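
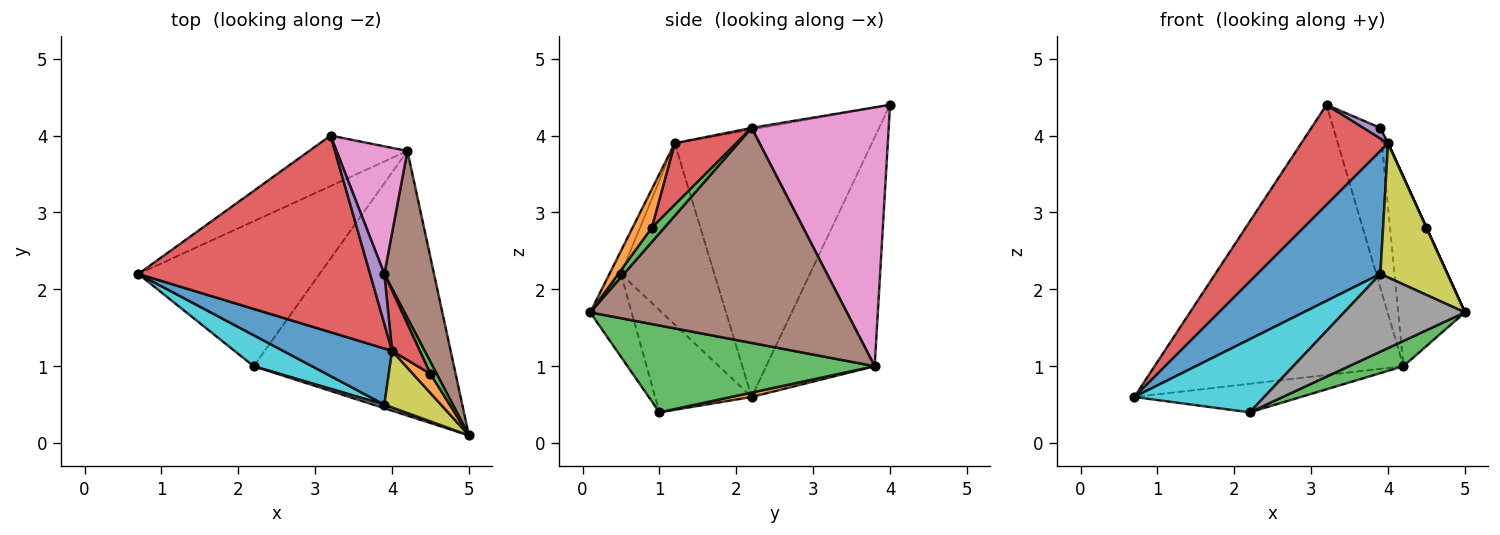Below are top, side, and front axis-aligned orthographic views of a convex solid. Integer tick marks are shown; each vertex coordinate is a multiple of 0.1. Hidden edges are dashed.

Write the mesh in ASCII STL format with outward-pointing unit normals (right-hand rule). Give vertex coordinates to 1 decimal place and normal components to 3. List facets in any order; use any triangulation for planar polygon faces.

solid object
 facet normal -0.394 0.904 -0.169
  outer loop
   vertex 4.2 3.8 1.0
   vertex 0.7 2.2 0.6
   vertex 3.2 4.0 4.4
  endloop
 endfacet
 facet normal 0.024 0.193 -0.981
  outer loop
   vertex 4.2 3.8 1.0
   vertex 2.2 1.0 0.4
   vertex 0.7 2.2 0.6
  endloop
 endfacet
 facet normal 0.396 -0.087 -0.914
  outer loop
   vertex 4.2 3.8 1.0
   vertex 5.0 0.1 1.7
   vertex 2.2 1.0 0.4
  endloop
 endfacet
 facet normal -0.717 -0.316 0.621
  outer loop
   vertex 4.0 1.2 3.9
   vertex 3.2 4.0 4.4
   vertex 0.7 2.2 0.6
  endloop
 endfacet
 facet normal -0.112 -0.206 0.972
  outer loop
   vertex 3.9 2.2 4.1
   vertex 3.2 4.0 4.4
   vertex 4.0 1.2 3.9
  endloop
 endfacet
 facet normal 0.945 0.245 0.218
  outer loop
   vertex 3.9 2.2 4.1
   vertex 5.0 0.1 1.7
   vertex 4.2 3.8 1.0
  endloop
 endfacet
 facet normal 0.916 0.314 0.251
  outer loop
   vertex 3.9 2.2 4.1
   vertex 4.2 3.8 1.0
   vertex 3.2 4.0 4.4
  endloop
 endfacet
 facet normal -0.324 -0.945 0.043
  outer loop
   vertex 3.9 0.5 2.2
   vertex 2.2 1.0 0.4
   vertex 5.0 0.1 1.7
  endloop
 endfacet
 facet normal -0.156 -0.910 0.384
  outer loop
   vertex 3.9 0.5 2.2
   vertex 5.0 0.1 1.7
   vertex 4.0 1.2 3.9
  endloop
 endfacet
 facet normal -0.565 -0.760 0.322
  outer loop
   vertex 3.9 0.5 2.2
   vertex 0.7 2.2 0.6
   vertex 2.2 1.0 0.4
  endloop
 endfacet
 facet normal -0.568 -0.748 0.342
  outer loop
   vertex 3.9 0.5 2.2
   vertex 4.0 1.2 3.9
   vertex 0.7 2.2 0.6
  endloop
 endfacet
 facet normal 0.910 0.000 0.414
  outer loop
   vertex 4.5 0.9 2.8
   vertex 4.0 1.2 3.9
   vertex 5.0 0.1 1.7
  endloop
 endfacet
 facet normal 0.916 0.023 0.399
  outer loop
   vertex 4.5 0.9 2.8
   vertex 5.0 0.1 1.7
   vertex 3.9 2.2 4.1
  endloop
 endfacet
 facet normal 0.911 0.009 0.412
  outer loop
   vertex 4.5 0.9 2.8
   vertex 3.9 2.2 4.1
   vertex 4.0 1.2 3.9
  endloop
 endfacet
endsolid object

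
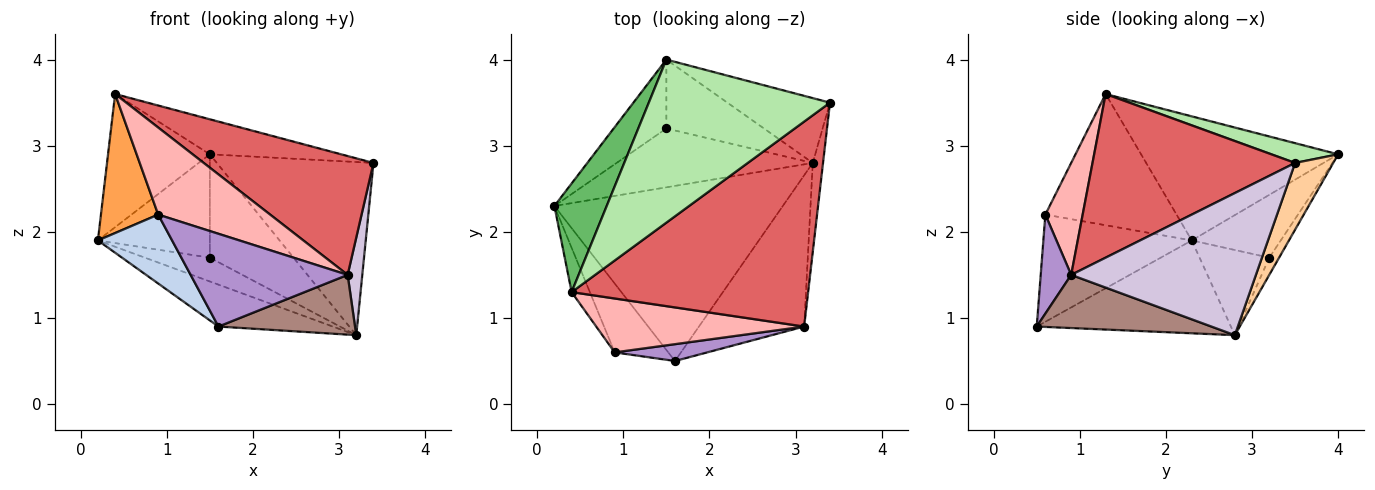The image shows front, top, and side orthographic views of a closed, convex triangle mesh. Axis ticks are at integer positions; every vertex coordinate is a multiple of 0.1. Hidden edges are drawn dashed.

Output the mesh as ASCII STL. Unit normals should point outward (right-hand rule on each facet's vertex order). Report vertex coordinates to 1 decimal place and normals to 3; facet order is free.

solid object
 facet normal -0.368 0.216 -0.904
  outer loop
   vertex 3.2 2.8 0.8
   vertex 1.6 0.5 0.9
   vertex 0.2 2.3 1.9
  endloop
 endfacet
 facet normal -0.816 -0.408 -0.408
  outer loop
   vertex 0.9 0.6 2.2
   vertex 0.2 2.3 1.9
   vertex 1.6 0.5 0.9
  endloop
 endfacet
 facet normal -0.909 -0.397 -0.126
  outer loop
   vertex 0.9 0.6 2.2
   vertex 0.4 1.3 3.6
   vertex 0.2 2.3 1.9
  endloop
 endfacet
 facet normal 0.222 0.913 -0.342
  outer loop
   vertex 1.5 4.0 2.9
   vertex 3.4 3.5 2.8
   vertex 3.2 2.8 0.8
  endloop
 endfacet
 facet normal -0.832 0.430 0.351
  outer loop
   vertex 1.5 4.0 2.9
   vertex 0.2 2.3 1.9
   vertex 0.4 1.3 3.6
  endloop
 endfacet
 facet normal 0.106 0.209 0.972
  outer loop
   vertex 1.5 4.0 2.9
   vertex 0.4 1.3 3.6
   vertex 3.4 3.5 2.8
  endloop
 endfacet
 facet normal 0.514 -0.430 0.742
  outer loop
   vertex 3.1 0.9 1.5
   vertex 3.4 3.5 2.8
   vertex 0.4 1.3 3.6
  endloop
 endfacet
 facet normal 0.273 -0.818 0.506
  outer loop
   vertex 3.1 0.9 1.5
   vertex 0.4 1.3 3.6
   vertex 0.9 0.6 2.2
  endloop
 endfacet
 facet normal 0.188 -0.966 0.175
  outer loop
   vertex 3.1 0.9 1.5
   vertex 0.9 0.6 2.2
   vertex 1.6 0.5 0.9
  endloop
 endfacet
 facet normal 0.994 -0.079 -0.072
  outer loop
   vertex 3.1 0.9 1.5
   vertex 3.2 2.8 0.8
   vertex 3.4 3.5 2.8
  endloop
 endfacet
 facet normal 0.425 -0.332 -0.842
  outer loop
   vertex 3.1 0.9 1.5
   vertex 1.6 0.5 0.9
   vertex 3.2 2.8 0.8
  endloop
 endfacet
 facet normal -0.373 0.348 -0.860
  outer loop
   vertex 1.5 3.2 1.7
   vertex 3.2 2.8 0.8
   vertex 0.2 2.3 1.9
  endloop
 endfacet
 facet normal -0.552 0.694 -0.463
  outer loop
   vertex 1.5 3.2 1.7
   vertex 0.2 2.3 1.9
   vertex 1.5 4.0 2.9
  endloop
 endfacet
 facet normal -0.097 0.828 -0.552
  outer loop
   vertex 1.5 3.2 1.7
   vertex 1.5 4.0 2.9
   vertex 3.2 2.8 0.8
  endloop
 endfacet
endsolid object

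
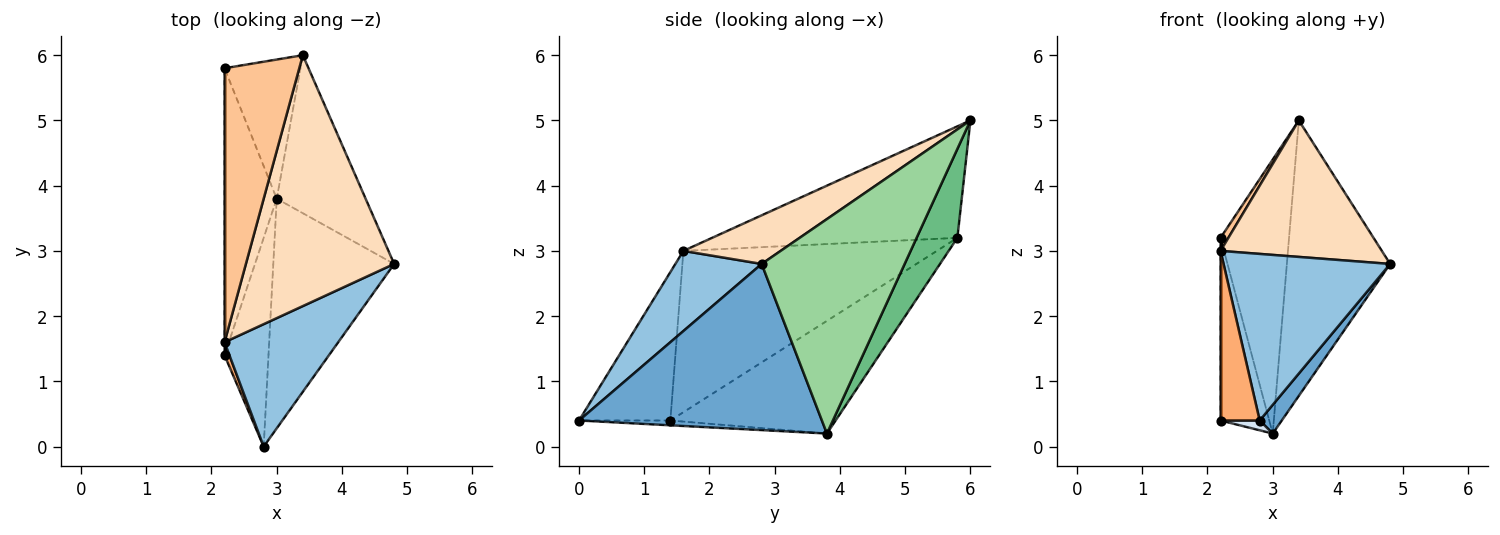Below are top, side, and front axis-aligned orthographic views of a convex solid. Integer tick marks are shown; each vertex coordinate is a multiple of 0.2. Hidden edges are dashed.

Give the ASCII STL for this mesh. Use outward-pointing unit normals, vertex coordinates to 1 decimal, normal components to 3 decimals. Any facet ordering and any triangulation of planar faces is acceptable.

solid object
 facet normal 0.807 -0.073 -0.587
  outer loop
   vertex 3.0 3.8 0.2
   vertex 4.8 2.8 2.8
   vertex 2.8 0.0 0.4
  endloop
 endfacet
 facet normal 0.385 -0.744 0.546
  outer loop
   vertex 2.2 1.6 3.0
   vertex 2.8 0.0 0.4
   vertex 4.8 2.8 2.8
  endloop
 endfacet
 facet normal -0.877 0.258 -0.406
  outer loop
   vertex 2.2 1.4 0.4
   vertex 2.2 5.8 3.2
   vertex 3.0 3.8 0.2
  endloop
 endfacet
 facet normal -0.109 -0.047 -0.993
  outer loop
   vertex 2.2 1.4 0.4
   vertex 3.0 3.8 0.2
   vertex 2.8 0.0 0.4
  endloop
 endfacet
 facet normal -1.000 0.000 0.000
  outer loop
   vertex 2.2 1.4 0.4
   vertex 2.2 1.6 3.0
   vertex 2.2 5.8 3.2
  endloop
 endfacet
 facet normal -0.919 -0.394 0.030
  outer loop
   vertex 2.2 1.4 0.4
   vertex 2.8 0.0 0.4
   vertex 2.2 1.6 3.0
  endloop
 endfacet
 facet normal -0.830 -0.027 0.557
  outer loop
   vertex 3.4 6.0 5.0
   vertex 2.2 5.8 3.2
   vertex 2.2 1.6 3.0
  endloop
 endfacet
 facet normal 0.277 -0.459 0.844
  outer loop
   vertex 3.4 6.0 5.0
   vertex 2.2 1.6 3.0
   vertex 4.8 2.8 2.8
  endloop
 endfacet
 facet normal 0.469 0.788 -0.400
  outer loop
   vertex 3.4 6.0 5.0
   vertex 3.0 3.8 0.2
   vertex 2.2 5.8 3.2
  endloop
 endfacet
 facet normal 0.768 0.555 -0.318
  outer loop
   vertex 3.4 6.0 5.0
   vertex 4.8 2.8 2.8
   vertex 3.0 3.8 0.2
  endloop
 endfacet
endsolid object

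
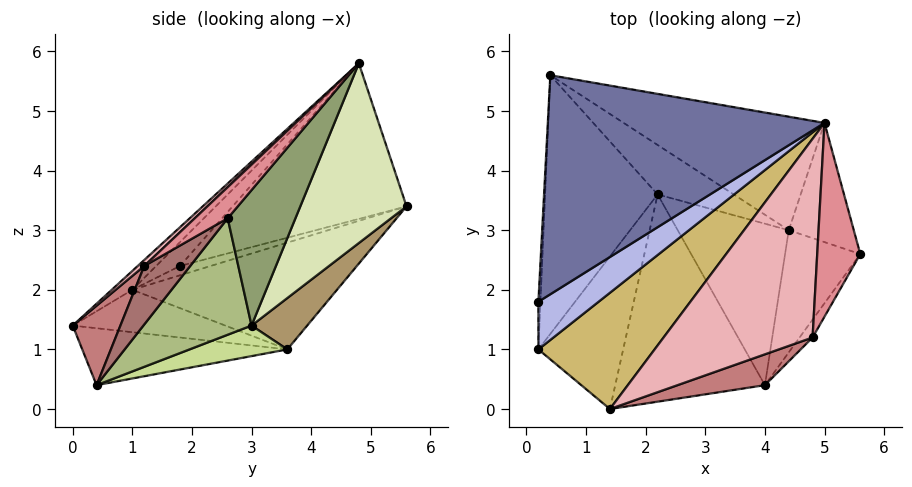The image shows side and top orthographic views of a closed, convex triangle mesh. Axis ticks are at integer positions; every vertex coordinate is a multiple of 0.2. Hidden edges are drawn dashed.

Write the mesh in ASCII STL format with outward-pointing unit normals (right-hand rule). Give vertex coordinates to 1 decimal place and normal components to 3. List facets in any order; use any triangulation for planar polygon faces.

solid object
 facet normal -0.480 -0.199 0.854
  outer loop
   vertex 5.0 4.8 5.8
   vertex 0.4 5.6 3.4
   vertex 0.2 1.8 2.4
  endloop
 endfacet
 facet normal -0.970 0.108 -0.216
  outer loop
   vertex 0.2 1.0 2.0
   vertex 0.2 1.8 2.4
   vertex 0.4 5.6 3.4
  endloop
 endfacet
 facet normal -0.668 0.243 -0.703
  outer loop
   vertex 0.2 1.0 2.0
   vertex 0.4 5.6 3.4
   vertex 2.2 3.6 1.0
  endloop
 endfacet
 facet normal -0.334 -0.422 0.843
  outer loop
   vertex 0.2 1.0 2.0
   vertex 5.0 4.8 5.8
   vertex 0.2 1.8 2.4
  endloop
 endfacet
 facet normal 0.719 0.604 -0.345
  outer loop
   vertex 4.4 3.0 1.4
   vertex 5.0 4.8 5.8
   vertex 5.6 2.6 3.2
  endloop
 endfacet
 facet normal 0.837 0.079 -0.541
  outer loop
   vertex 4.4 3.0 1.4
   vertex 5.6 2.6 3.2
   vertex 4.0 0.4 0.4
  endloop
 endfacet
 facet normal 0.252 0.313 -0.916
  outer loop
   vertex 4.4 3.0 1.4
   vertex 4.0 0.4 0.4
   vertex 2.2 3.6 1.0
  endloop
 endfacet
 facet normal 0.354 0.848 -0.395
  outer loop
   vertex 4.4 3.0 1.4
   vertex 0.4 5.6 3.4
   vertex 5.0 4.8 5.8
  endloop
 endfacet
 facet normal 0.311 0.832 -0.460
  outer loop
   vertex 4.4 3.0 1.4
   vertex 2.2 3.6 1.0
   vertex 0.4 5.6 3.4
  endloop
 endfacet
 facet normal -0.126 -0.617 0.777
  outer loop
   vertex 1.4 0.0 1.4
   vertex 5.0 4.8 5.8
   vertex 0.2 1.0 2.0
  endloop
 endfacet
 facet normal -0.356 -0.025 -0.934
  outer loop
   vertex 1.4 0.0 1.4
   vertex 2.2 3.6 1.0
   vertex 4.0 0.4 0.4
  endloop
 endfacet
 facet normal -0.447 0.000 -0.894
  outer loop
   vertex 1.4 0.0 1.4
   vertex 0.2 1.0 2.0
   vertex 2.2 3.6 1.0
  endloop
 endfacet
 facet normal 0.896 -0.398 -0.199
  outer loop
   vertex 4.8 1.2 2.4
   vertex 4.0 0.4 0.4
   vertex 5.6 2.6 3.2
  endloop
 endfacet
 facet normal 0.248 -0.930 0.273
  outer loop
   vertex 4.8 1.2 2.4
   vertex 1.4 0.0 1.4
   vertex 4.0 0.4 0.4
  endloop
 endfacet
 facet normal 0.458 -0.624 0.633
  outer loop
   vertex 4.8 1.2 2.4
   vertex 5.6 2.6 3.2
   vertex 5.0 4.8 5.8
  endloop
 endfacet
 facet normal 0.029 -0.687 0.726
  outer loop
   vertex 4.8 1.2 2.4
   vertex 5.0 4.8 5.8
   vertex 1.4 0.0 1.4
  endloop
 endfacet
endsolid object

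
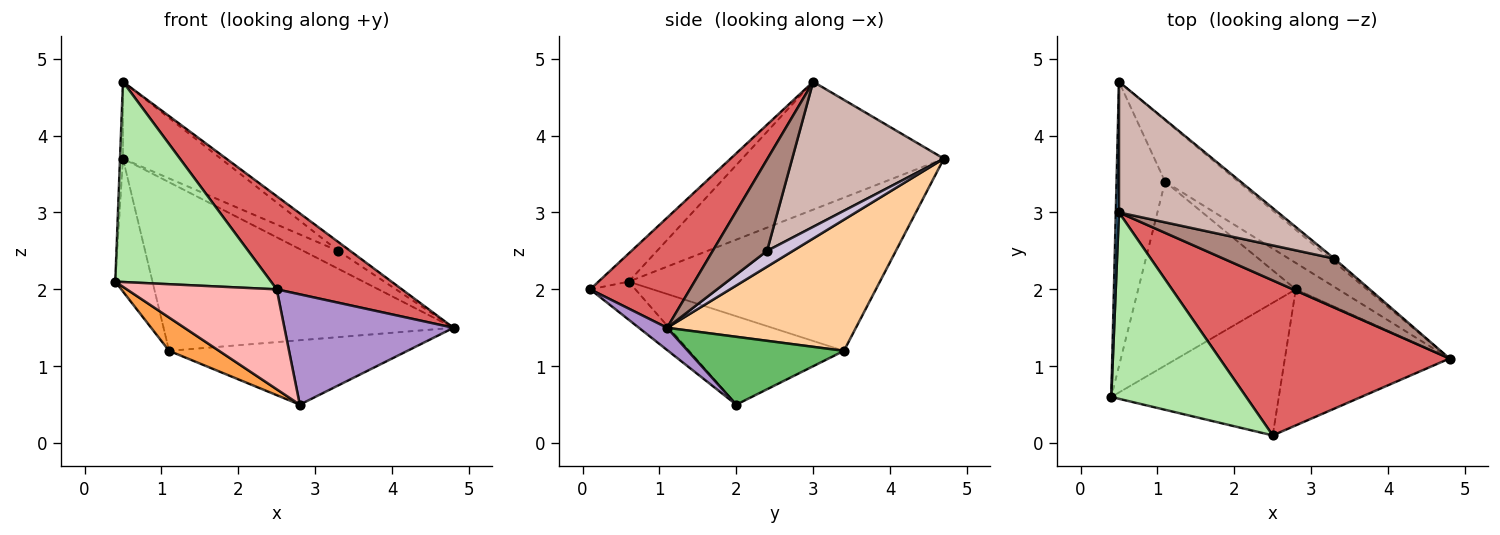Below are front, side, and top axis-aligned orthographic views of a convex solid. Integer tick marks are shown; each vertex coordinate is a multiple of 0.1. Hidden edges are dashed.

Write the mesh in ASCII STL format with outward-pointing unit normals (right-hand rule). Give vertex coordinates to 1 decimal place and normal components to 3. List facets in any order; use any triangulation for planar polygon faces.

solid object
 facet normal -1.000 0.015 0.025
  outer loop
   vertex 0.5 3.0 4.7
   vertex 0.5 4.7 3.7
   vertex 0.4 0.6 2.1
  endloop
 endfacet
 facet normal -0.944 0.140 -0.299
  outer loop
   vertex 1.1 3.4 1.2
   vertex 0.4 0.6 2.1
   vertex 0.5 4.7 3.7
  endloop
 endfacet
 facet normal -0.483 -0.156 -0.861
  outer loop
   vertex 1.1 3.4 1.2
   vertex 2.8 2.0 0.5
   vertex 0.4 0.6 2.1
  endloop
 endfacet
 facet normal 0.522 0.802 -0.292
  outer loop
   vertex 1.1 3.4 1.2
   vertex 0.5 4.7 3.7
   vertex 4.8 1.1 1.5
  endloop
 endfacet
 facet normal 0.518 0.791 -0.324
  outer loop
   vertex 1.1 3.4 1.2
   vertex 4.8 1.1 1.5
   vertex 2.8 2.0 0.5
  endloop
 endfacet
 facet normal -0.140 -0.725 0.674
  outer loop
   vertex 2.5 0.1 2.0
   vertex 0.5 3.0 4.7
   vertex 0.4 0.6 2.1
  endloop
 endfacet
 facet normal 0.380 -0.477 0.793
  outer loop
   vertex 2.5 0.1 2.0
   vertex 4.8 1.1 1.5
   vertex 0.5 3.0 4.7
  endloop
 endfacet
 facet normal -0.178 -0.592 -0.786
  outer loop
   vertex 2.5 0.1 2.0
   vertex 0.4 0.6 2.1
   vertex 2.8 2.0 0.5
  endloop
 endfacet
 facet normal 0.104 -0.626 -0.773
  outer loop
   vertex 2.5 0.1 2.0
   vertex 2.8 2.0 0.5
   vertex 4.8 1.1 1.5
  endloop
 endfacet
 facet normal 0.588 0.795 -0.151
  outer loop
   vertex 3.3 2.4 2.5
   vertex 4.8 1.1 1.5
   vertex 0.5 4.7 3.7
  endloop
 endfacet
 facet normal 0.630 0.139 0.764
  outer loop
   vertex 3.3 2.4 2.5
   vertex 0.5 3.0 4.7
   vertex 4.8 1.1 1.5
  endloop
 endfacet
 facet normal 0.618 0.399 0.678
  outer loop
   vertex 3.3 2.4 2.5
   vertex 0.5 4.7 3.7
   vertex 0.5 3.0 4.7
  endloop
 endfacet
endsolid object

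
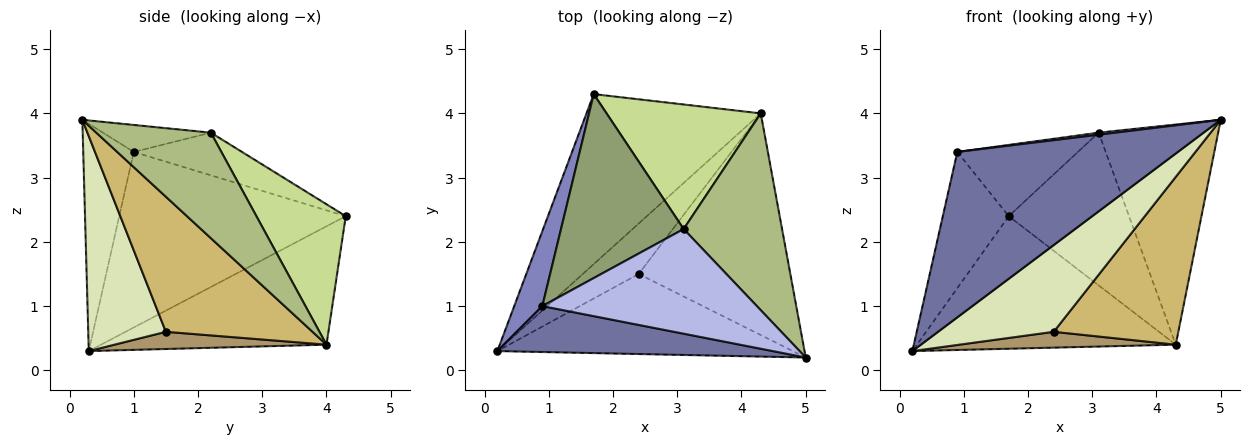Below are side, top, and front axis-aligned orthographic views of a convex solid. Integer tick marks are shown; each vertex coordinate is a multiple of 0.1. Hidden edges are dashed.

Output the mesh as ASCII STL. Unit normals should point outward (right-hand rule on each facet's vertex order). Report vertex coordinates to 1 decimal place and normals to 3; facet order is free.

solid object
 facet normal -0.215 -0.941 0.261
  outer loop
   vertex 0.9 1.0 3.4
   vertex 0.2 0.3 0.3
   vertex 5.0 0.2 3.9
  endloop
 endfacet
 facet normal -0.949 0.276 0.152
  outer loop
   vertex 0.9 1.0 3.4
   vertex 1.7 4.3 2.4
   vertex 0.2 0.3 0.3
  endloop
 endfacet
 facet normal -0.472 0.542 -0.695
  outer loop
   vertex 4.3 4.0 0.4
   vertex 0.2 0.3 0.3
   vertex 1.7 4.3 2.4
  endloop
 endfacet
 facet normal -0.125 -0.019 0.992
  outer loop
   vertex 3.1 2.2 3.7
   vertex 0.9 1.0 3.4
   vertex 5.0 0.2 3.9
  endloop
 endfacet
 facet normal -0.308 0.344 0.887
  outer loop
   vertex 3.1 2.2 3.7
   vertex 1.7 4.3 2.4
   vertex 0.9 1.0 3.4
  endloop
 endfacet
 facet normal 0.581 0.607 0.542
  outer loop
   vertex 3.1 2.2 3.7
   vertex 5.0 0.2 3.9
   vertex 4.3 4.0 0.4
  endloop
 endfacet
 facet normal 0.499 0.672 0.548
  outer loop
   vertex 3.1 2.2 3.7
   vertex 4.3 4.0 0.4
   vertex 1.7 4.3 2.4
  endloop
 endfacet
 facet normal 0.442 -0.659 -0.608
  outer loop
   vertex 2.4 1.5 0.6
   vertex 5.0 0.2 3.9
   vertex 0.2 0.3 0.3
  endloop
 endfacet
 facet normal 0.281 -0.287 -0.916
  outer loop
   vertex 2.4 1.5 0.6
   vertex 0.2 0.3 0.3
   vertex 4.3 4.0 0.4
  endloop
 endfacet
 facet normal 0.579 -0.492 -0.650
  outer loop
   vertex 2.4 1.5 0.6
   vertex 4.3 4.0 0.4
   vertex 5.0 0.2 3.9
  endloop
 endfacet
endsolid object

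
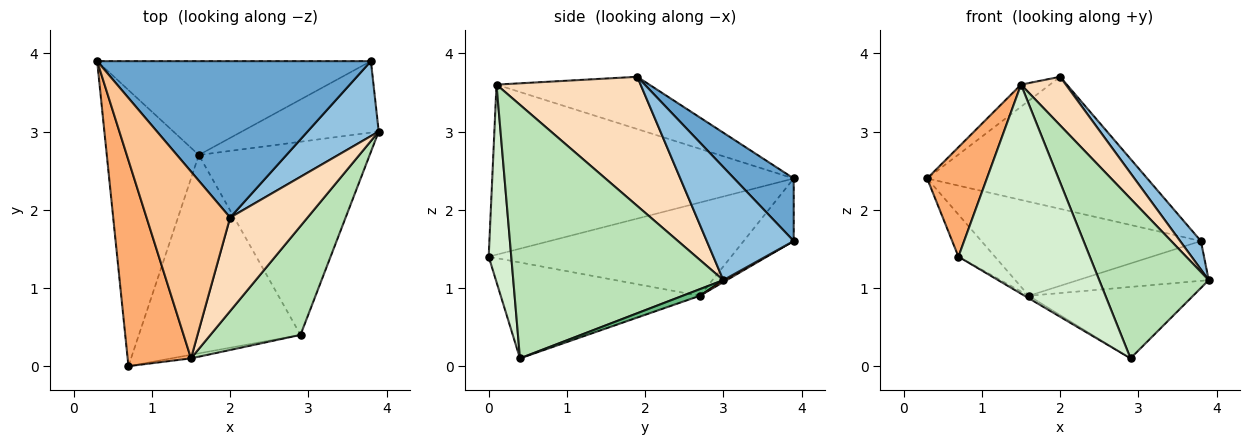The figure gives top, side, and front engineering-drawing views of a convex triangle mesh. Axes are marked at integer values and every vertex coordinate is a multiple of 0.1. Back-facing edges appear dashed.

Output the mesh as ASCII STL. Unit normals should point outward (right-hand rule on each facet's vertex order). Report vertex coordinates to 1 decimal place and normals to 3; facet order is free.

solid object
 facet normal 0.172 0.635 0.753
  outer loop
   vertex 3.8 3.9 1.6
   vertex 0.3 3.9 2.4
   vertex 2.0 1.9 3.7
  endloop
 endfacet
 facet normal 0.829 -0.198 0.522
  outer loop
   vertex 3.8 3.9 1.6
   vertex 2.0 1.9 3.7
   vertex 3.9 3.0 1.1
  endloop
 endfacet
 facet normal -0.708 0.107 -0.699
  outer loop
   vertex 1.6 2.7 0.9
   vertex 0.7 0.0 1.4
   vertex 0.3 3.9 2.4
  endloop
 endfacet
 facet normal -0.159 0.699 -0.697
  outer loop
   vertex 1.6 2.7 0.9
   vertex 0.3 3.9 2.4
   vertex 3.8 3.9 1.6
  endloop
 endfacet
 facet normal 0.012 0.487 -0.873
  outer loop
   vertex 1.6 2.7 0.9
   vertex 3.8 3.9 1.6
   vertex 3.9 3.0 1.1
  endloop
 endfacet
 facet normal -0.921 -0.183 0.343
  outer loop
   vertex 1.5 0.1 3.6
   vertex 0.3 3.9 2.4
   vertex 0.7 0.0 1.4
  endloop
 endfacet
 facet normal -0.528 0.100 0.844
  outer loop
   vertex 1.5 0.1 3.6
   vertex 2.0 1.9 3.7
   vertex 0.3 3.9 2.4
  endloop
 endfacet
 facet normal 0.829 -0.258 0.497
  outer loop
   vertex 1.5 0.1 3.6
   vertex 3.9 3.0 1.1
   vertex 2.0 1.9 3.7
  endloop
 endfacet
 facet normal 0.036 0.347 -0.937
  outer loop
   vertex 2.9 0.4 0.1
   vertex 1.6 2.7 0.9
   vertex 3.9 3.0 1.1
  endloop
 endfacet
 facet normal -0.510 0.011 -0.860
  outer loop
   vertex 2.9 0.4 0.1
   vertex 0.7 0.0 1.4
   vertex 1.6 2.7 0.9
  endloop
 endfacet
 facet normal 0.846 -0.441 0.301
  outer loop
   vertex 2.9 0.4 0.1
   vertex 3.9 3.0 1.1
   vertex 1.5 0.1 3.6
  endloop
 endfacet
 facet normal 0.169 -0.985 -0.017
  outer loop
   vertex 2.9 0.4 0.1
   vertex 1.5 0.1 3.6
   vertex 0.7 0.0 1.4
  endloop
 endfacet
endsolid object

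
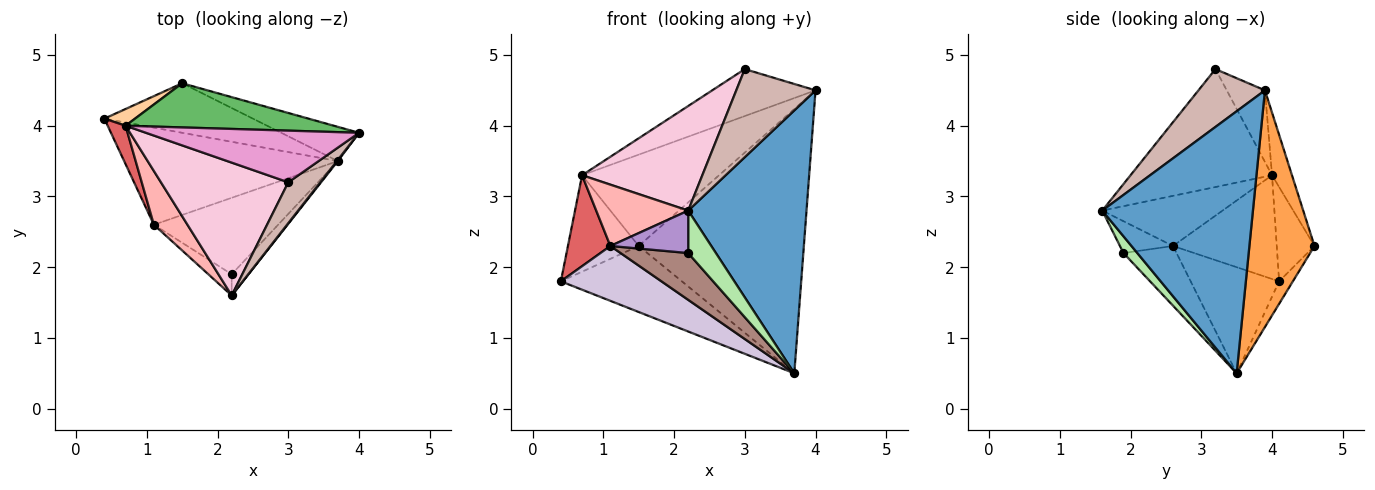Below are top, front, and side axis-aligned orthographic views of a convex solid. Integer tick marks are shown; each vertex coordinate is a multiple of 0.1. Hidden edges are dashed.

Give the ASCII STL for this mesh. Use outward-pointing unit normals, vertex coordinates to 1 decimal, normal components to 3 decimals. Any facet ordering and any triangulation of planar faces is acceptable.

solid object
 facet normal 0.787 -0.618 0.003
  outer loop
   vertex 3.7 3.5 0.5
   vertex 4.0 3.9 4.5
   vertex 2.2 1.6 2.8
  endloop
 endfacet
 facet normal -0.091 0.797 -0.598
  outer loop
   vertex 1.5 4.6 2.3
   vertex 3.7 3.5 0.5
   vertex 0.4 4.1 1.8
  endloop
 endfacet
 facet normal 0.364 0.924 -0.120
  outer loop
   vertex 1.5 4.6 2.3
   vertex 4.0 3.9 4.5
   vertex 3.7 3.5 0.5
  endloop
 endfacet
 facet normal -0.465 0.872 0.151
  outer loop
   vertex 1.5 4.6 2.3
   vertex 0.4 4.1 1.8
   vertex 0.7 4.0 3.3
  endloop
 endfacet
 facet normal -0.130 0.893 0.432
  outer loop
   vertex 1.5 4.6 2.3
   vertex 0.7 4.0 3.3
   vertex 4.0 3.9 4.5
  endloop
 endfacet
 facet normal 0.408 -0.816 -0.408
  outer loop
   vertex 2.2 1.9 2.2
   vertex 3.7 3.5 0.5
   vertex 2.2 1.6 2.8
  endloop
 endfacet
 facet normal -0.914 -0.374 0.158
  outer loop
   vertex 1.1 2.6 2.3
   vertex 0.7 4.0 3.3
   vertex 0.4 4.1 1.8
  endloop
 endfacet
 facet normal -0.701 -0.536 0.470
  outer loop
   vertex 1.1 2.6 2.3
   vertex 2.2 1.6 2.8
   vertex 0.7 4.0 3.3
  endloop
 endfacet
 facet normal -0.521 -0.764 -0.382
  outer loop
   vertex 1.1 2.6 2.3
   vertex 2.2 1.9 2.2
   vertex 2.2 1.6 2.8
  endloop
 endfacet
 facet normal -0.397 -0.452 -0.799
  outer loop
   vertex 1.1 2.6 2.3
   vertex 0.4 4.1 1.8
   vertex 3.7 3.5 0.5
  endloop
 endfacet
 facet normal -0.379 -0.483 -0.789
  outer loop
   vertex 1.1 2.6 2.3
   vertex 3.7 3.5 0.5
   vertex 2.2 1.9 2.2
  endloop
 endfacet
 facet normal 0.606 -0.722 0.335
  outer loop
   vertex 3.0 3.2 4.8
   vertex 2.2 1.6 2.8
   vertex 4.0 3.9 4.5
  endloop
 endfacet
 facet normal -0.241 0.653 0.718
  outer loop
   vertex 3.0 3.2 4.8
   vertex 4.0 3.9 4.5
   vertex 0.7 4.0 3.3
  endloop
 endfacet
 facet normal -0.588 -0.500 0.635
  outer loop
   vertex 3.0 3.2 4.8
   vertex 0.7 4.0 3.3
   vertex 2.2 1.6 2.8
  endloop
 endfacet
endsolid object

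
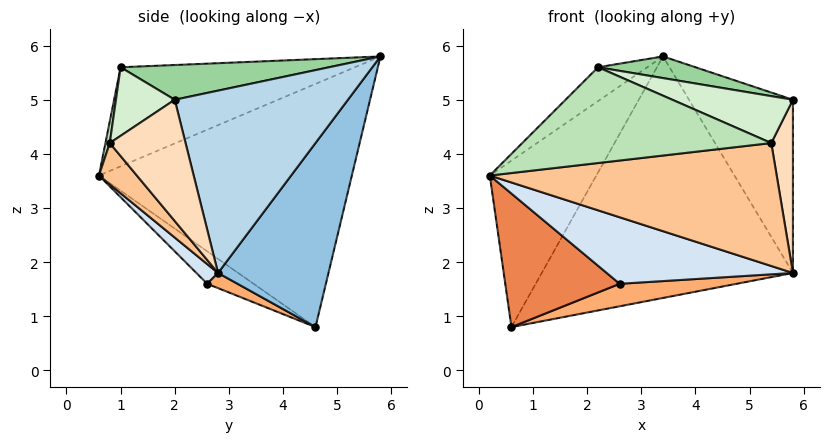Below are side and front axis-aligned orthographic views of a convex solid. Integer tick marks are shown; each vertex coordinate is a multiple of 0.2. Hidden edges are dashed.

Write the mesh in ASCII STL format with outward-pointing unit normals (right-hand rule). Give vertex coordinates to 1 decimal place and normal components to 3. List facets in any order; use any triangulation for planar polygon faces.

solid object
 facet normal -0.849 0.358 0.390
  outer loop
   vertex 0.6 4.6 0.8
   vertex 0.2 0.6 3.6
   vertex 3.4 5.8 5.8
  endloop
 endfacet
 facet normal 0.368 0.836 -0.407
  outer loop
   vertex 0.6 4.6 0.8
   vertex 3.4 5.8 5.8
   vertex 5.8 2.8 1.8
  endloop
 endfacet
 facet normal 0.850 0.510 0.128
  outer loop
   vertex 5.8 2.0 5.0
   vertex 5.8 2.8 1.8
   vertex 3.4 5.8 5.8
  endloop
 endfacet
 facet normal 0.088 -0.755 -0.650
  outer loop
   vertex 2.6 2.6 1.6
   vertex 5.8 2.8 1.8
   vertex 0.2 0.6 3.6
  endloop
 endfacet
 facet normal -0.221 -0.544 -0.809
  outer loop
   vertex 2.6 2.6 1.6
   vertex 0.2 0.6 3.6
   vertex 0.6 4.6 0.8
  endloop
 endfacet
 facet normal 0.078 -0.302 -0.950
  outer loop
   vertex 2.6 2.6 1.6
   vertex 0.6 4.6 0.8
   vertex 5.8 2.8 1.8
  endloop
 endfacet
 facet normal 0.102 -0.773 -0.627
  outer loop
   vertex 5.4 0.8 4.2
   vertex 0.2 0.6 3.6
   vertex 5.8 2.8 1.8
  endloop
 endfacet
 facet normal 0.959 -0.274 -0.069
  outer loop
   vertex 5.4 0.8 4.2
   vertex 5.8 2.8 1.8
   vertex 5.8 2.0 5.0
  endloop
 endfacet
 facet normal -0.714 0.150 0.684
  outer loop
   vertex 2.2 1.0 5.6
   vertex 3.4 5.8 5.8
   vertex 0.2 0.6 3.6
  endloop
 endfacet
 facet normal 0.187 -0.088 0.978
  outer loop
   vertex 2.2 1.0 5.6
   vertex 5.8 2.0 5.0
   vertex 3.4 5.8 5.8
  endloop
 endfacet
 facet normal 0.017 -0.984 0.180
  outer loop
   vertex 2.2 1.0 5.6
   vertex 0.2 0.6 3.6
   vertex 5.4 0.8 4.2
  endloop
 endfacet
 facet normal 0.290 -0.596 0.749
  outer loop
   vertex 2.2 1.0 5.6
   vertex 5.4 0.8 4.2
   vertex 5.8 2.0 5.0
  endloop
 endfacet
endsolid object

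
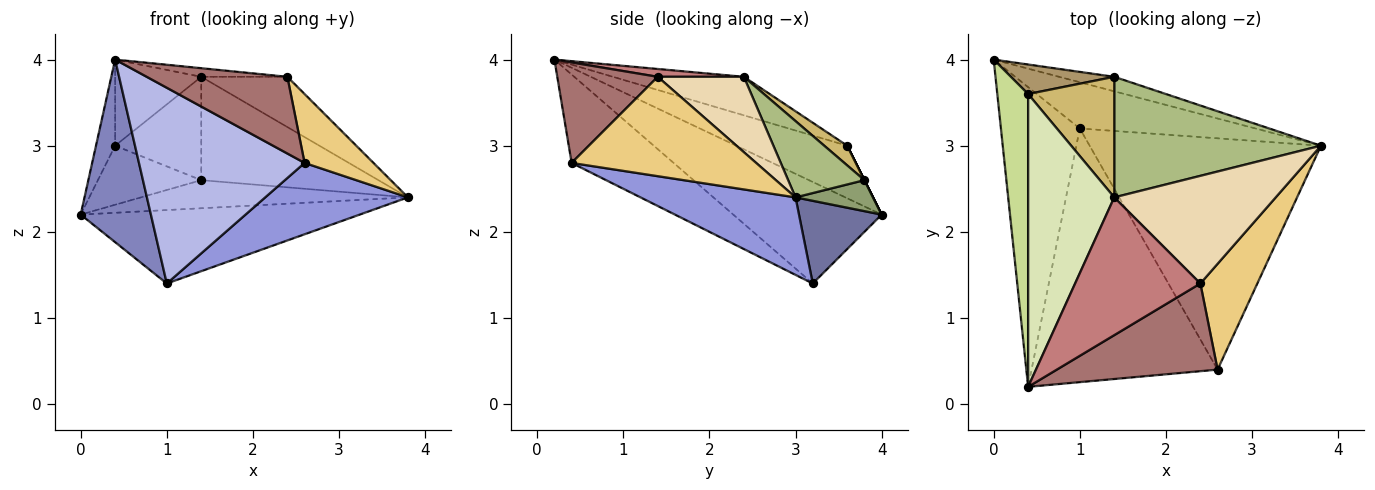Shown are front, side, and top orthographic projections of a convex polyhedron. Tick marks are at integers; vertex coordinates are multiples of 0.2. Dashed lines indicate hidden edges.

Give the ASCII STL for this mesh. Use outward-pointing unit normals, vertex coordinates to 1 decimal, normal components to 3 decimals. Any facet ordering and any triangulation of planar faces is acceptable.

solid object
 facet normal 0.243 0.821 -0.517
  outer loop
   vertex 1.0 3.2 1.4
   vertex 0.0 4.0 2.2
   vertex 3.8 3.0 2.4
  endloop
 endfacet
 facet normal -0.740 -0.350 -0.575
  outer loop
   vertex 1.0 3.2 1.4
   vertex 0.4 0.2 4.0
   vertex 0.0 4.0 2.2
  endloop
 endfacet
 facet normal 0.305 -0.281 -0.910
  outer loop
   vertex 2.6 0.4 2.8
   vertex 1.0 3.2 1.4
   vertex 3.8 3.0 2.4
  endloop
 endfacet
 facet normal -0.352 -0.572 -0.741
  outer loop
   vertex 2.6 0.4 2.8
   vertex 0.4 0.2 4.0
   vertex 1.0 3.2 1.4
  endloop
 endfacet
 facet normal 0.250 0.860 -0.444
  outer loop
   vertex 1.4 3.8 2.6
   vertex 3.8 3.0 2.4
   vertex 0.0 4.0 2.2
  endloop
 endfacet
 facet normal 0.270 0.627 0.731
  outer loop
   vertex 1.4 3.8 2.6
   vertex 1.4 2.4 3.8
   vertex 3.8 3.0 2.4
  endloop
 endfacet
 facet normal -0.853 0.147 0.500
  outer loop
   vertex 0.4 3.6 3.0
   vertex 0.0 4.0 2.2
   vertex 0.4 0.2 4.0
  endloop
 endfacet
 facet normal -0.394 0.259 0.882
  outer loop
   vertex 0.4 3.6 3.0
   vertex 0.4 0.2 4.0
   vertex 1.4 2.4 3.8
  endloop
 endfacet
 facet normal 0.000 0.894 0.447
  outer loop
   vertex 0.4 3.6 3.0
   vertex 1.4 3.8 2.6
   vertex 0.0 4.0 2.2
  endloop
 endfacet
 facet normal 0.171 0.641 0.748
  outer loop
   vertex 0.4 3.6 3.0
   vertex 1.4 2.4 3.8
   vertex 1.4 3.8 2.6
  endloop
 endfacet
 facet normal 0.825 -0.308 0.473
  outer loop
   vertex 2.4 1.4 3.8
   vertex 2.6 0.4 2.8
   vertex 3.8 3.0 2.4
  endloop
 endfacet
 facet normal 0.389 0.389 0.835
  outer loop
   vertex 2.4 1.4 3.8
   vertex 3.8 3.0 2.4
   vertex 1.4 2.4 3.8
  endloop
 endfacet
 facet normal 0.426 -0.596 0.681
  outer loop
   vertex 2.4 1.4 3.8
   vertex 0.4 0.2 4.0
   vertex 2.6 0.4 2.8
  endloop
 endfacet
 facet normal 0.062 0.062 0.996
  outer loop
   vertex 2.4 1.4 3.8
   vertex 1.4 2.4 3.8
   vertex 0.4 0.2 4.0
  endloop
 endfacet
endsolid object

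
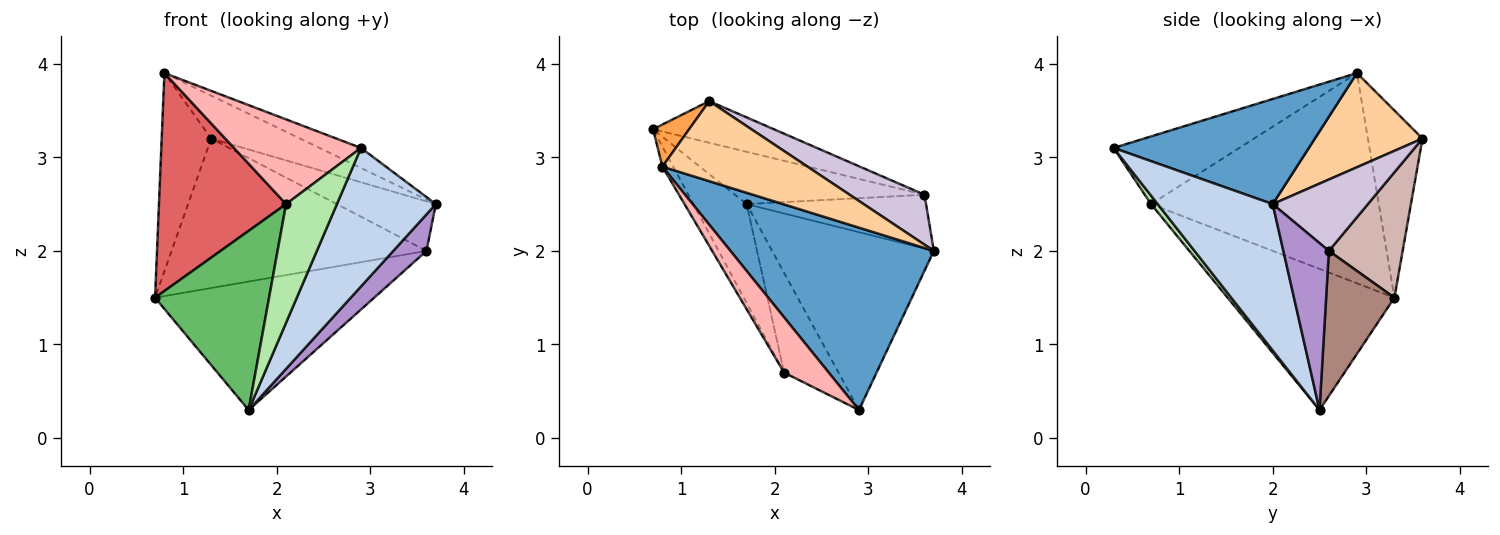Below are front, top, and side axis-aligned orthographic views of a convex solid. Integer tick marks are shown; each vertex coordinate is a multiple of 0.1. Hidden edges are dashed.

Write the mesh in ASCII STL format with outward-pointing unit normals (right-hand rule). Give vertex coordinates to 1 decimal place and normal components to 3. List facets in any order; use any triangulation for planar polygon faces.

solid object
 facet normal 0.457 0.097 0.884
  outer loop
   vertex 0.8 2.9 3.9
   vertex 2.9 0.3 3.1
   vertex 3.7 2.0 2.5
  endloop
 endfacet
 facet normal 0.581 -0.500 -0.642
  outer loop
   vertex 1.7 2.5 0.3
   vertex 3.7 2.0 2.5
   vertex 2.9 0.3 3.1
  endloop
 endfacet
 facet normal -0.733 0.665 0.141
  outer loop
   vertex 1.3 3.6 3.2
   vertex 0.7 3.3 1.5
   vertex 0.8 2.9 3.9
  endloop
 endfacet
 facet normal 0.497 0.410 0.765
  outer loop
   vertex 1.3 3.6 3.2
   vertex 0.8 2.9 3.9
   vertex 3.7 2.0 2.5
  endloop
 endfacet
 facet normal -0.788 -0.539 -0.298
  outer loop
   vertex 2.1 0.7 2.5
   vertex 0.7 3.3 1.5
   vertex 1.7 2.5 0.3
  endloop
 endfacet
 facet normal 0.100 -0.761 -0.641
  outer loop
   vertex 2.1 0.7 2.5
   vertex 1.7 2.5 0.3
   vertex 2.9 0.3 3.1
  endloop
 endfacet
 facet normal -0.872 -0.487 -0.045
  outer loop
   vertex 2.1 0.7 2.5
   vertex 0.8 2.9 3.9
   vertex 0.7 3.3 1.5
  endloop
 endfacet
 facet normal -0.638 -0.645 0.421
  outer loop
   vertex 2.1 0.7 2.5
   vertex 2.9 0.3 3.1
   vertex 0.8 2.9 3.9
  endloop
 endfacet
 facet normal 0.610 -0.445 -0.656
  outer loop
   vertex 3.6 2.6 2.0
   vertex 3.7 2.0 2.5
   vertex 1.7 2.5 0.3
  endloop
 endfacet
 facet normal 0.560 0.583 0.588
  outer loop
   vertex 3.6 2.6 2.0
   vertex 1.3 3.6 3.2
   vertex 3.7 2.0 2.5
  endloop
 endfacet
 facet normal 0.277 0.890 -0.362
  outer loop
   vertex 3.6 2.6 2.0
   vertex 1.7 2.5 0.3
   vertex 0.7 3.3 1.5
  endloop
 endfacet
 facet normal 0.269 0.928 -0.259
  outer loop
   vertex 3.6 2.6 2.0
   vertex 0.7 3.3 1.5
   vertex 1.3 3.6 3.2
  endloop
 endfacet
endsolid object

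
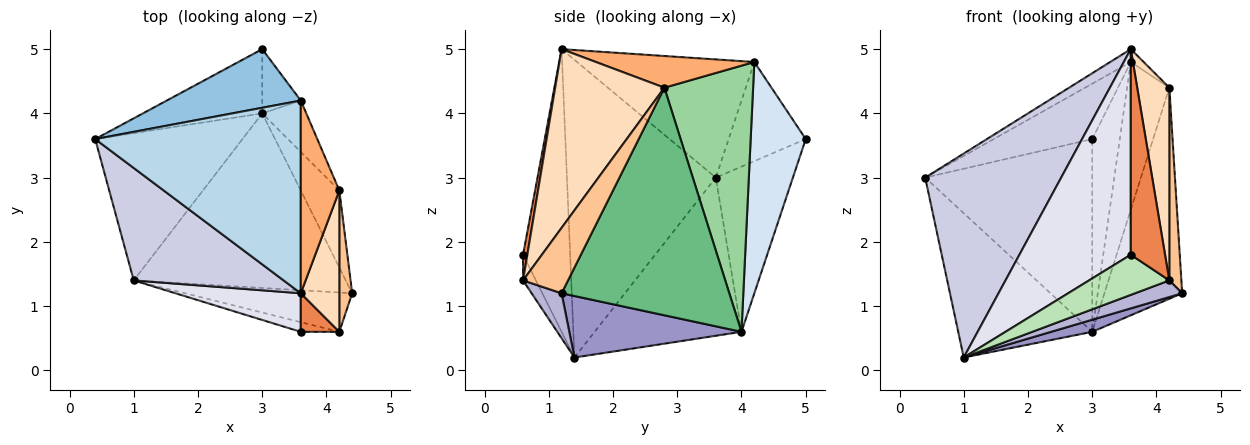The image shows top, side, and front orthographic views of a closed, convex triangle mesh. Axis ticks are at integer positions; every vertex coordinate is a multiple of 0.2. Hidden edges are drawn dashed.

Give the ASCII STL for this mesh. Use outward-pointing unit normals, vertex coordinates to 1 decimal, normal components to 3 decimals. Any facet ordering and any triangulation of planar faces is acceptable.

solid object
 facet normal -0.401 0.869 -0.290
  outer loop
   vertex 3.0 4.0 0.6
   vertex 0.4 3.6 3.0
   vertex 3.0 5.0 3.6
  endloop
 endfacet
 facet normal -0.474 0.605 0.640
  outer loop
   vertex 3.6 4.2 4.8
   vertex 3.0 5.0 3.6
   vertex 0.4 3.6 3.0
  endloop
 endfacet
 facet normal -0.498 0.058 0.865
  outer loop
   vertex 3.6 4.2 4.8
   vertex 0.4 3.6 3.0
   vertex 3.6 1.2 5.0
  endloop
 endfacet
 facet normal 0.885 0.442 -0.147
  outer loop
   vertex 3.6 4.2 4.8
   vertex 3.0 4.0 0.6
   vertex 3.0 5.0 3.6
  endloop
 endfacet
 facet normal 0.122 -0.976 0.183
  outer loop
   vertex 4.2 0.6 1.4
   vertex 3.6 1.2 5.0
   vertex 3.6 0.6 1.8
  endloop
 endfacet
 facet normal 0.634 0.051 0.771
  outer loop
   vertex 4.2 2.8 4.4
   vertex 3.6 4.2 4.8
   vertex 3.6 1.2 5.0
  endloop
 endfacet
 facet normal 0.949 -0.254 0.186
  outer loop
   vertex 4.2 2.8 4.4
   vertex 4.2 0.6 1.4
   vertex 4.4 1.2 1.2
  endloop
 endfacet
 facet normal 0.939 -0.276 0.203
  outer loop
   vertex 4.2 2.8 4.4
   vertex 3.6 1.2 5.0
   vertex 4.2 0.6 1.4
  endloop
 endfacet
 facet normal 0.897 0.416 -0.152
  outer loop
   vertex 4.2 2.8 4.4
   vertex 4.4 1.2 1.2
   vertex 3.0 4.0 0.6
  endloop
 endfacet
 facet normal 0.893 0.425 -0.148
  outer loop
   vertex 4.2 2.8 4.4
   vertex 3.0 4.0 0.6
   vertex 3.6 4.2 4.8
  endloop
 endfacet
 facet normal -0.154 -0.961 -0.231
  outer loop
   vertex 1.0 1.4 0.2
   vertex 4.2 0.6 1.4
   vertex 3.6 0.6 1.8
  endloop
 endfacet
 facet normal -0.609 0.555 -0.567
  outer loop
   vertex 1.0 1.4 0.2
   vertex 0.4 3.6 3.0
   vertex 3.0 4.0 0.6
  endloop
 endfacet
 facet normal 0.278 -0.066 -0.958
  outer loop
   vertex 1.0 1.4 0.2
   vertex 3.0 4.0 0.6
   vertex 4.4 1.2 1.2
  endloop
 endfacet
 facet normal 0.241 -0.378 -0.894
  outer loop
   vertex 1.0 1.4 0.2
   vertex 4.4 1.2 1.2
   vertex 4.2 0.6 1.4
  endloop
 endfacet
 facet normal -0.692 -0.632 0.348
  outer loop
   vertex 1.0 1.4 0.2
   vertex 3.6 1.2 5.0
   vertex 0.4 3.6 3.0
  endloop
 endfacet
 facet normal -0.384 -0.908 0.170
  outer loop
   vertex 1.0 1.4 0.2
   vertex 3.6 0.6 1.8
   vertex 3.6 1.2 5.0
  endloop
 endfacet
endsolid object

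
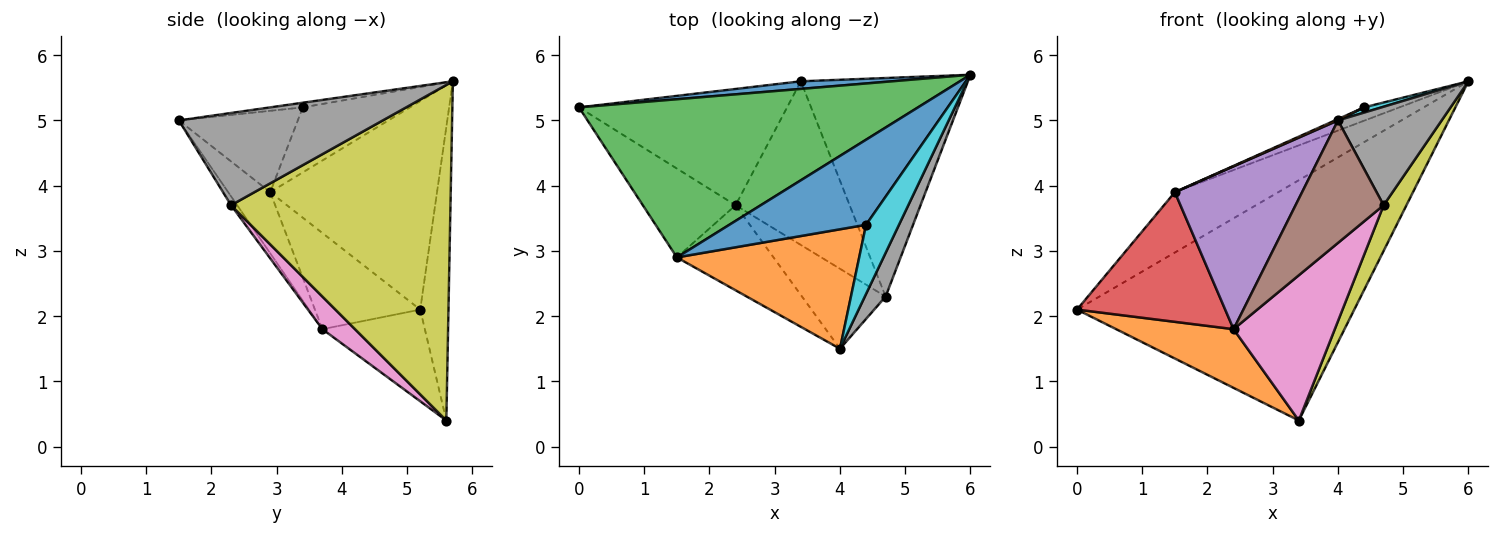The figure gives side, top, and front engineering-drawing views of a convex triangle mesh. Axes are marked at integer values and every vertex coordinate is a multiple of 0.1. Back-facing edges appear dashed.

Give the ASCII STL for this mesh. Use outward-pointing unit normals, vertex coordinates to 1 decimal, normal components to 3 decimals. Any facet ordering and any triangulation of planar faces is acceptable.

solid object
 facet normal -0.101 0.994 0.031
  outer loop
   vertex 3.4 5.6 0.4
   vertex 0.0 5.2 2.1
   vertex 6.0 5.7 5.6
  endloop
 endfacet
 facet normal -0.366 -0.419 -0.831
  outer loop
   vertex 2.4 3.7 1.8
   vertex 0.0 5.2 2.1
   vertex 3.4 5.6 0.4
  endloop
 endfacet
 facet normal -0.498 0.309 0.810
  outer loop
   vertex 1.5 2.9 3.9
   vertex 6.0 5.7 5.6
   vertex 0.0 5.2 2.1
  endloop
 endfacet
 facet normal -0.506 -0.712 -0.488
  outer loop
   vertex 1.5 2.9 3.9
   vertex 0.0 5.2 2.1
   vertex 2.4 3.7 1.8
  endloop
 endfacet
 facet normal -0.281 -0.851 -0.444
  outer loop
   vertex 1.5 2.9 3.9
   vertex 2.4 3.7 1.8
   vertex 4.0 1.5 5.0
  endloop
 endfacet
 facet normal -0.058 -0.836 -0.546
  outer loop
   vertex 4.7 2.3 3.7
   vertex 4.0 1.5 5.0
   vertex 2.4 3.7 1.8
  endloop
 endfacet
 facet normal 0.209 -0.649 -0.731
  outer loop
   vertex 4.7 2.3 3.7
   vertex 2.4 3.7 1.8
   vertex 3.4 5.6 0.4
  endloop
 endfacet
 facet normal 0.874 -0.444 0.197
  outer loop
   vertex 4.7 2.3 3.7
   vertex 6.0 5.7 5.6
   vertex 4.0 1.5 5.0
  endloop
 endfacet
 facet normal 0.891 -0.093 -0.444
  outer loop
   vertex 4.7 2.3 3.7
   vertex 3.4 5.6 0.4
   vertex 6.0 5.7 5.6
  endloop
 endfacet
 facet normal -0.140 -0.075 0.987
  outer loop
   vertex 4.4 3.4 5.2
   vertex 4.0 1.5 5.0
   vertex 6.0 5.7 5.6
  endloop
 endfacet
 facet normal -0.425 0.140 0.894
  outer loop
   vertex 4.4 3.4 5.2
   vertex 6.0 5.7 5.6
   vertex 1.5 2.9 3.9
  endloop
 endfacet
 facet normal -0.408 -0.010 0.913
  outer loop
   vertex 4.4 3.4 5.2
   vertex 1.5 2.9 3.9
   vertex 4.0 1.5 5.0
  endloop
 endfacet
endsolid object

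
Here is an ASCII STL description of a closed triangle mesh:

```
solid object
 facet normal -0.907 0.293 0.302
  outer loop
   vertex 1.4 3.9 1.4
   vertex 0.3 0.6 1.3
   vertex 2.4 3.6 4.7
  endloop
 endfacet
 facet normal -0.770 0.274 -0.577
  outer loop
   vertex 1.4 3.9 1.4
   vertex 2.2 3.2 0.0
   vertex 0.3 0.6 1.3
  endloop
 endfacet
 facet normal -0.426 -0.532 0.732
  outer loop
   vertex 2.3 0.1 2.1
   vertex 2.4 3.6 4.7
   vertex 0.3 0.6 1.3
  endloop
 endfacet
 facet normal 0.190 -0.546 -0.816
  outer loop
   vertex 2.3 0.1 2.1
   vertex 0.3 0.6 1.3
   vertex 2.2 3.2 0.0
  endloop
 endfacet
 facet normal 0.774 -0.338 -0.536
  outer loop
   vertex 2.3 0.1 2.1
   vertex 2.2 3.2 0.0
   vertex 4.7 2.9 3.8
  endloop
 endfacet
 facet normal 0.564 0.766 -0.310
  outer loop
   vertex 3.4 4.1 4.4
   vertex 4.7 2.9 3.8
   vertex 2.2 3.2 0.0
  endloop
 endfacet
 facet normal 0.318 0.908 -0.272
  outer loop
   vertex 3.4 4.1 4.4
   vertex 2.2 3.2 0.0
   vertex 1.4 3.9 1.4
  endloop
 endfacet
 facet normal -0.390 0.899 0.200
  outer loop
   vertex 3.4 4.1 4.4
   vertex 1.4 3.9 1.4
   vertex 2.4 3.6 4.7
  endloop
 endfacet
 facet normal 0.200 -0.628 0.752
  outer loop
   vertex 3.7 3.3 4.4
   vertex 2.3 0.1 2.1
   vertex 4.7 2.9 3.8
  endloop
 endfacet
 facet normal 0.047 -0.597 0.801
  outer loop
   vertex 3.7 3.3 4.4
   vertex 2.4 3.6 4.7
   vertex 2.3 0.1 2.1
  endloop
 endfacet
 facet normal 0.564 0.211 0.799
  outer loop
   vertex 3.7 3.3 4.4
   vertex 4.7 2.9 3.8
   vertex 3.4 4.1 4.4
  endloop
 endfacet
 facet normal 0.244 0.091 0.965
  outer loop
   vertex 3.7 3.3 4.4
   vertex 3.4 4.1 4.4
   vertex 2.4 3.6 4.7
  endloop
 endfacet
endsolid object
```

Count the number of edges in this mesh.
18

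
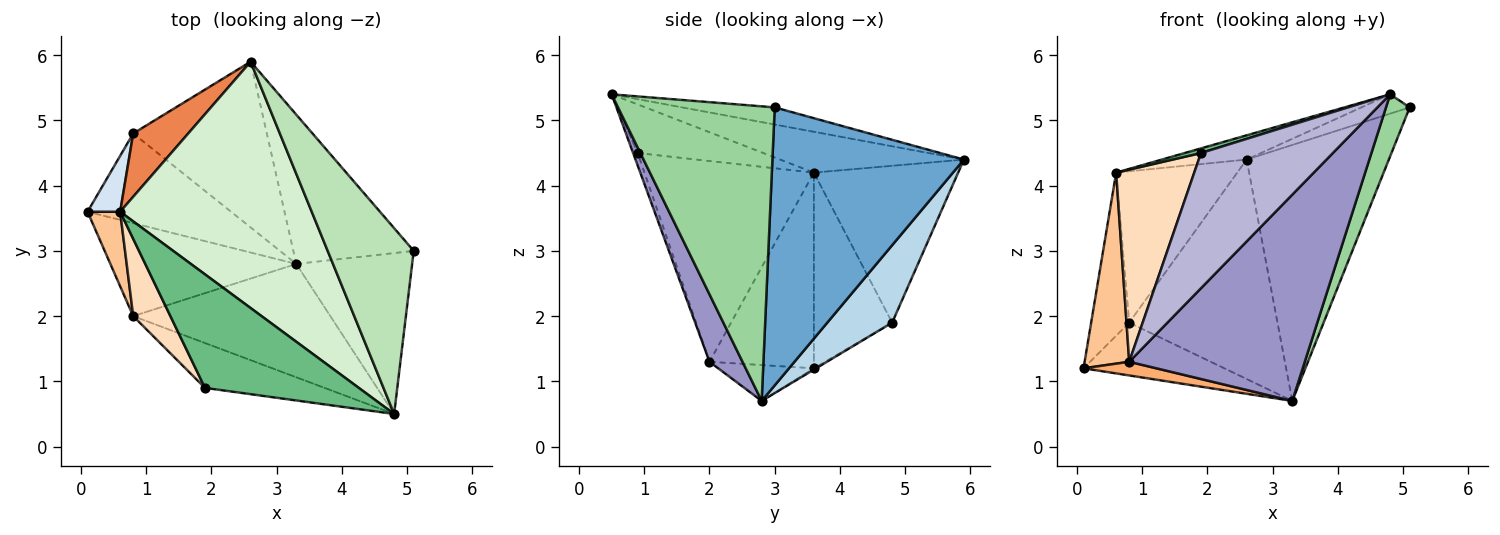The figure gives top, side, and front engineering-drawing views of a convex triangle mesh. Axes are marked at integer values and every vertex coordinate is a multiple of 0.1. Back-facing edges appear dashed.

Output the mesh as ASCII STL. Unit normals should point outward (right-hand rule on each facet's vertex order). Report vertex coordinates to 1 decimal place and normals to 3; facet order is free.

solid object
 facet normal 0.758 0.563 -0.328
  outer loop
   vertex 3.3 2.8 0.7
   vertex 2.6 5.9 4.4
   vertex 5.1 3.0 5.2
  endloop
 endfacet
 facet normal -0.008 0.507 -0.862
  outer loop
   vertex 0.8 4.8 1.9
   vertex 3.3 2.8 0.7
   vertex 0.1 3.6 1.2
  endloop
 endfacet
 facet normal 0.330 0.753 -0.569
  outer loop
   vertex 0.8 4.8 1.9
   vertex 2.6 5.9 4.4
   vertex 3.3 2.8 0.7
  endloop
 endfacet
 facet normal -0.889 0.432 0.148
  outer loop
   vertex 0.6 3.6 4.2
   vertex 0.8 4.8 1.9
   vertex 0.1 3.6 1.2
  endloop
 endfacet
 facet normal -0.740 0.621 0.260
  outer loop
   vertex 0.6 3.6 4.2
   vertex 2.6 5.9 4.4
   vertex 0.8 4.8 1.9
  endloop
 endfacet
 facet normal -0.188 -0.143 -0.972
  outer loop
   vertex 0.8 2.0 1.3
   vertex 0.1 3.6 1.2
   vertex 3.3 2.8 0.7
  endloop
 endfacet
 facet normal -0.909 -0.388 0.152
  outer loop
   vertex 0.8 2.0 1.3
   vertex 0.6 3.6 4.2
   vertex 0.1 3.6 1.2
  endloop
 endfacet
 facet normal -0.896 -0.413 0.166
  outer loop
   vertex 0.8 2.0 1.3
   vertex 1.9 0.9 4.5
   vertex 0.6 3.6 4.2
  endloop
 endfacet
 facet normal -0.301 -0.039 0.953
  outer loop
   vertex 4.8 0.5 5.4
   vertex 0.6 3.6 4.2
   vertex 1.9 0.9 4.5
  endloop
 endfacet
 facet normal 0.922 -0.140 -0.362
  outer loop
   vertex 4.8 0.5 5.4
   vertex 3.3 2.8 0.7
   vertex 5.1 3.0 5.2
  endloop
 endfacet
 facet normal -0.195 0.101 0.976
  outer loop
   vertex 4.8 0.5 5.4
   vertex 5.1 3.0 5.2
   vertex 2.6 5.9 4.4
  endloop
 endfacet
 facet normal -0.207 0.096 0.974
  outer loop
   vertex 4.8 0.5 5.4
   vertex 2.6 5.9 4.4
   vertex 0.6 3.6 4.2
  endloop
 endfacet
 facet normal 0.163 -0.865 -0.475
  outer loop
   vertex 4.8 0.5 5.4
   vertex 0.8 2.0 1.3
   vertex 3.3 2.8 0.7
  endloop
 endfacet
 facet normal -0.033 -0.949 -0.315
  outer loop
   vertex 4.8 0.5 5.4
   vertex 1.9 0.9 4.5
   vertex 0.8 2.0 1.3
  endloop
 endfacet
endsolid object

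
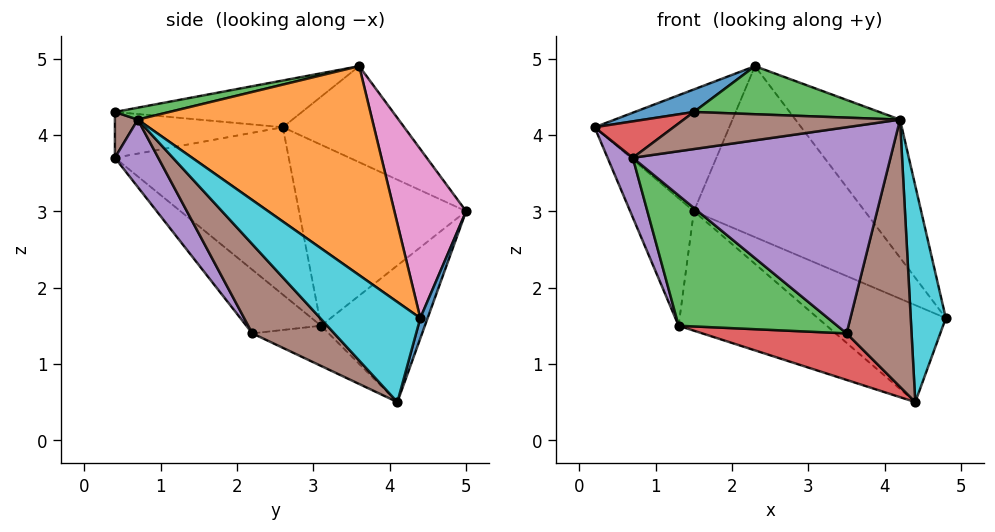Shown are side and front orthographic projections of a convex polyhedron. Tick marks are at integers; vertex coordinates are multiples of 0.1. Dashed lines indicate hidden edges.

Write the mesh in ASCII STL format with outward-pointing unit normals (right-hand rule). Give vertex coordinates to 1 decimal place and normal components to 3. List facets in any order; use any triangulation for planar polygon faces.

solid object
 facet normal -0.313 -0.099 0.945
  outer loop
   vertex 2.3 3.6 4.9
   vertex 0.2 2.6 4.1
   vertex 1.5 0.4 4.3
  endloop
 endfacet
 facet normal 0.716 0.320 0.620
  outer loop
   vertex 4.2 0.7 4.2
   vertex 4.8 4.4 1.6
   vertex 2.3 3.6 4.9
  endloop
 endfacet
 facet normal 0.058 -0.198 0.978
  outer loop
   vertex 4.2 0.7 4.2
   vertex 2.3 3.6 4.9
   vertex 1.5 0.4 4.3
  endloop
 endfacet
 facet normal -0.578 -0.271 0.770
  outer loop
   vertex 0.7 0.4 3.7
   vertex 1.5 0.4 4.3
   vertex 0.2 2.6 4.1
  endloop
 endfacet
 facet normal -0.904 -0.131 -0.408
  outer loop
   vertex 0.7 0.4 3.7
   vertex 0.2 2.6 4.1
   vertex 1.3 3.1 1.5
  endloop
 endfacet
 facet normal 0.104 -0.985 -0.139
  outer loop
   vertex 0.7 0.4 3.7
   vertex 4.2 0.7 4.2
   vertex 1.5 0.4 4.3
  endloop
 endfacet
 facet normal 0.344 0.819 0.459
  outer loop
   vertex 1.5 5.0 3.0
   vertex 2.3 3.6 4.9
   vertex 4.8 4.4 1.6
  endloop
 endfacet
 facet normal -0.515 0.572 0.638
  outer loop
   vertex 1.5 5.0 3.0
   vertex 0.2 2.6 4.1
   vertex 2.3 3.6 4.9
  endloop
 endfacet
 facet normal -0.888 0.339 -0.311
  outer loop
   vertex 1.5 5.0 3.0
   vertex 1.3 3.1 1.5
   vertex 0.2 2.6 4.1
  endloop
 endfacet
 facet normal 0.915 -0.321 -0.245
  outer loop
   vertex 4.4 4.1 0.5
   vertex 4.8 4.4 1.6
   vertex 4.2 0.7 4.2
  endloop
 endfacet
 facet normal 0.055 0.958 -0.281
  outer loop
   vertex 4.4 4.1 0.5
   vertex 1.5 5.0 3.0
   vertex 4.8 4.4 1.6
  endloop
 endfacet
 facet normal -0.414 0.591 -0.693
  outer loop
   vertex 4.4 4.1 0.5
   vertex 1.3 3.1 1.5
   vertex 1.5 5.0 3.0
  endloop
 endfacet
 facet normal -0.269 -0.572 -0.775
  outer loop
   vertex 3.5 2.2 1.4
   vertex 0.7 0.4 3.7
   vertex 1.3 3.1 1.5
  endloop
 endfacet
 facet normal -0.184 -0.348 -0.919
  outer loop
   vertex 3.5 2.2 1.4
   vertex 1.3 3.1 1.5
   vertex 4.4 4.1 0.5
  endloop
 endfacet
 facet normal 0.144 -0.857 -0.495
  outer loop
   vertex 3.5 2.2 1.4
   vertex 4.2 0.7 4.2
   vertex 0.7 0.4 3.7
  endloop
 endfacet
 facet normal 0.692 -0.549 -0.467
  outer loop
   vertex 3.5 2.2 1.4
   vertex 4.4 4.1 0.5
   vertex 4.2 0.7 4.2
  endloop
 endfacet
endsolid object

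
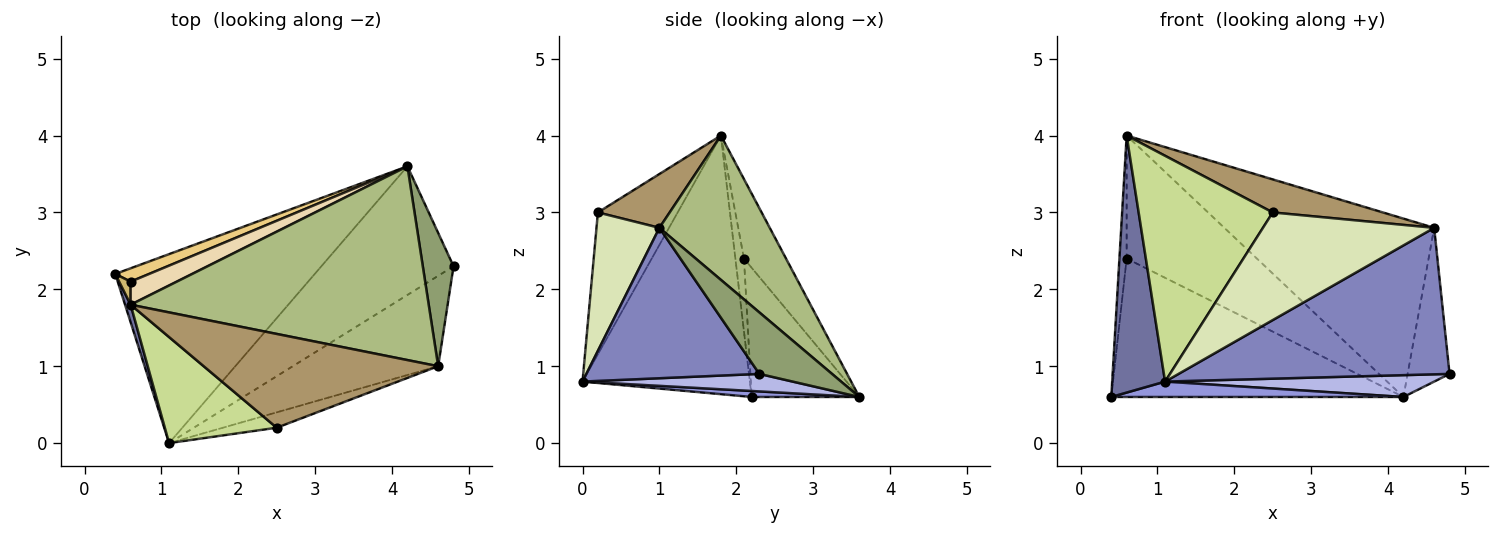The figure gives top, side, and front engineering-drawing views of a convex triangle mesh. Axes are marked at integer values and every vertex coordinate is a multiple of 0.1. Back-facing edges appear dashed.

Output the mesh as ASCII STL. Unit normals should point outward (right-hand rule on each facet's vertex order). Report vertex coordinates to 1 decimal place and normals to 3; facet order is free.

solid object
 facet normal -0.953 -0.301 0.021
  outer loop
   vertex 0.6 1.8 4.0
   vertex 0.4 2.2 0.6
   vertex 1.1 0.0 0.8
  endloop
 endfacet
 facet normal 0.477 -0.748 -0.461
  outer loop
   vertex 4.6 1.0 2.8
   vertex 1.1 0.0 0.8
   vertex 4.8 2.3 0.9
  endloop
 endfacet
 facet normal 0.030 -0.081 -0.996
  outer loop
   vertex 4.2 3.6 0.6
   vertex 1.1 0.0 0.8
   vertex 0.4 2.2 0.6
  endloop
 endfacet
 facet normal 0.130 -0.166 -0.978
  outer loop
   vertex 4.2 3.6 0.6
   vertex 4.8 2.3 0.9
   vertex 1.1 0.0 0.8
  endloop
 endfacet
 facet normal 0.795 0.459 0.397
  outer loop
   vertex 4.2 3.6 0.6
   vertex 4.6 1.0 2.8
   vertex 4.8 2.3 0.9
  endloop
 endfacet
 facet normal 0.336 0.638 0.693
  outer loop
   vertex 4.2 3.6 0.6
   vertex 0.6 1.8 4.0
   vertex 4.6 1.0 2.8
  endloop
 endfacet
 facet normal -0.474 -0.797 0.374
  outer loop
   vertex 2.5 0.2 3.0
   vertex 0.6 1.8 4.0
   vertex 1.1 0.0 0.8
  endloop
 endfacet
 facet normal 0.342 -0.930 -0.133
  outer loop
   vertex 2.5 0.2 3.0
   vertex 1.1 0.0 0.8
   vertex 4.6 1.0 2.8
  endloop
 endfacet
 facet normal 0.212 -0.325 0.922
  outer loop
   vertex 2.5 0.2 3.0
   vertex 4.6 1.0 2.8
   vertex 0.6 1.8 4.0
  endloop
 endfacet
 facet normal -0.759 0.639 0.120
  outer loop
   vertex 0.6 2.1 2.4
   vertex 0.4 2.2 0.6
   vertex 0.6 1.8 4.0
  endloop
 endfacet
 facet normal -0.344 0.935 0.090
  outer loop
   vertex 0.6 2.1 2.4
   vertex 4.2 3.6 0.6
   vertex 0.4 2.2 0.6
  endloop
 endfacet
 facet normal -0.303 0.937 0.176
  outer loop
   vertex 0.6 2.1 2.4
   vertex 0.6 1.8 4.0
   vertex 4.2 3.6 0.6
  endloop
 endfacet
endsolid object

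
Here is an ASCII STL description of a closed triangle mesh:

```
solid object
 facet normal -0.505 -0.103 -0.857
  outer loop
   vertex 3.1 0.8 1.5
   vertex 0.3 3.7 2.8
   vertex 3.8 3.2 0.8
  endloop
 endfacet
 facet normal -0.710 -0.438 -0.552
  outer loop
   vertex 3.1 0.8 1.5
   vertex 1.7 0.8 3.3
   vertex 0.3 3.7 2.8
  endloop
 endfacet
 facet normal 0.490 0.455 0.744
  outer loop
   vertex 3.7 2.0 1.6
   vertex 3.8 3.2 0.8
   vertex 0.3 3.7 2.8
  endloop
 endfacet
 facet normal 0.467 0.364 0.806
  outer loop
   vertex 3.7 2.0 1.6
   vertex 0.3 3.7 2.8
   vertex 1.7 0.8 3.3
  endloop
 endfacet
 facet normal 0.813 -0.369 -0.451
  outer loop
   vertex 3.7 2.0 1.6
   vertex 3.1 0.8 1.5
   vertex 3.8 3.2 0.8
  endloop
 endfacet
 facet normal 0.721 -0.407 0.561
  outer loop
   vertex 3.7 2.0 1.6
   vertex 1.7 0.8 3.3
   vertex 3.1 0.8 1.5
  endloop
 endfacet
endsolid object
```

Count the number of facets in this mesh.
6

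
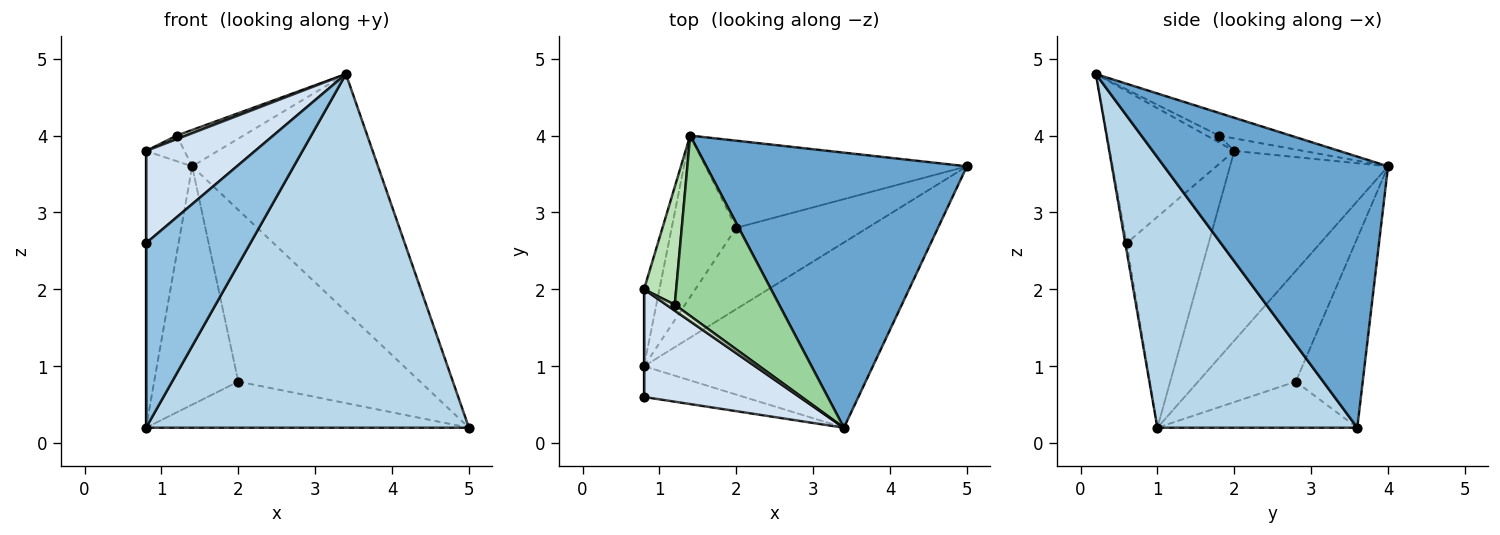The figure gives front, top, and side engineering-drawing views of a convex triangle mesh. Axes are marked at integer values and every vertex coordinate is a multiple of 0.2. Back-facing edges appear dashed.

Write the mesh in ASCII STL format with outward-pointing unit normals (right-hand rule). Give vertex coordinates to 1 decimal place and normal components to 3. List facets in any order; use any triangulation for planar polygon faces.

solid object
 facet normal 0.619 0.513 0.595
  outer loop
   vertex 3.4 0.2 4.8
   vertex 5.0 3.6 0.2
   vertex 1.4 4.0 3.6
  endloop
 endfacet
 facet normal -0.013 -0.986 -0.164
  outer loop
   vertex 0.8 1.0 0.2
   vertex 3.4 0.2 4.8
   vertex 0.8 0.6 2.6
  endloop
 endfacet
 facet normal 0.481 -0.777 -0.407
  outer loop
   vertex 0.8 1.0 0.2
   vertex 5.0 3.6 0.2
   vertex 3.4 0.2 4.8
  endloop
 endfacet
 facet normal -0.596 -0.522 0.610
  outer loop
   vertex 0.8 2.0 3.8
   vertex 0.8 0.6 2.6
   vertex 3.4 0.2 4.8
  endloop
 endfacet
 facet normal -1.000 0.000 0.000
  outer loop
   vertex 0.8 2.0 3.8
   vertex 0.8 1.0 0.2
   vertex 0.8 0.6 2.6
  endloop
 endfacet
 facet normal -0.957 0.279 -0.078
  outer loop
   vertex 0.8 2.0 3.8
   vertex 1.4 4.0 3.6
   vertex 0.8 1.0 0.2
  endloop
 endfacet
 facet normal -0.312 0.847 -0.430
  outer loop
   vertex 2.0 2.8 0.8
   vertex 1.4 4.0 3.6
   vertex 5.0 3.6 0.2
  endloop
 endfacet
 facet normal -0.292 0.472 -0.832
  outer loop
   vertex 2.0 2.8 0.8
   vertex 5.0 3.6 0.2
   vertex 0.8 1.0 0.2
  endloop
 endfacet
 facet normal -0.693 0.597 -0.404
  outer loop
   vertex 2.0 2.8 0.8
   vertex 0.8 1.0 0.2
   vertex 1.4 4.0 3.6
  endloop
 endfacet
 facet normal -0.208 0.193 0.959
  outer loop
   vertex 1.2 1.8 4.0
   vertex 3.4 0.2 4.8
   vertex 1.4 4.0 3.6
  endloop
 endfacet
 facet normal -0.357 0.198 0.913
  outer loop
   vertex 1.2 1.8 4.0
   vertex 1.4 4.0 3.6
   vertex 0.8 2.0 3.8
  endloop
 endfacet
 facet normal -0.566 -0.424 0.707
  outer loop
   vertex 1.2 1.8 4.0
   vertex 0.8 2.0 3.8
   vertex 3.4 0.2 4.8
  endloop
 endfacet
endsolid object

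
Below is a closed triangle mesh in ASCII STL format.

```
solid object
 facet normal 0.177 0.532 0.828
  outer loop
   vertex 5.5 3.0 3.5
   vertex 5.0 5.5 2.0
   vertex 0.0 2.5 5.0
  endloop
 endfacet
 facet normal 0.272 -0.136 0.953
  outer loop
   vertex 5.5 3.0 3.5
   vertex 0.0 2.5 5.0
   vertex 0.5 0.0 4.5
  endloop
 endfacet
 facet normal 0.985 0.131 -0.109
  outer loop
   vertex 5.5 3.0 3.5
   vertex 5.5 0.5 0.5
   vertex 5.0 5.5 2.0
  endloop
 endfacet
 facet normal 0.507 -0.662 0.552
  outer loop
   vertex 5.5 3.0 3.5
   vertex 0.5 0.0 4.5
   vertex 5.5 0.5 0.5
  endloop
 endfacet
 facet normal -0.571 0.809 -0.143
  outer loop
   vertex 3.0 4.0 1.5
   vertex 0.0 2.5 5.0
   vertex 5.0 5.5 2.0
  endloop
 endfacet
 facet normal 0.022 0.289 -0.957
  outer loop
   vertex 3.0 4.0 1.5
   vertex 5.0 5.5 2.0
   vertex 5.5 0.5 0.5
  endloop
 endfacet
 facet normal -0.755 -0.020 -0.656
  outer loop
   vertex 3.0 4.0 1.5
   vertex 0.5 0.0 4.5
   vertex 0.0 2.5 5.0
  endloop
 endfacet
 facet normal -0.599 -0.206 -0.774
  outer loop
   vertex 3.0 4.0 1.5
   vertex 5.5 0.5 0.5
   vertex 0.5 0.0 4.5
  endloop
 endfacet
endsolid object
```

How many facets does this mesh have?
8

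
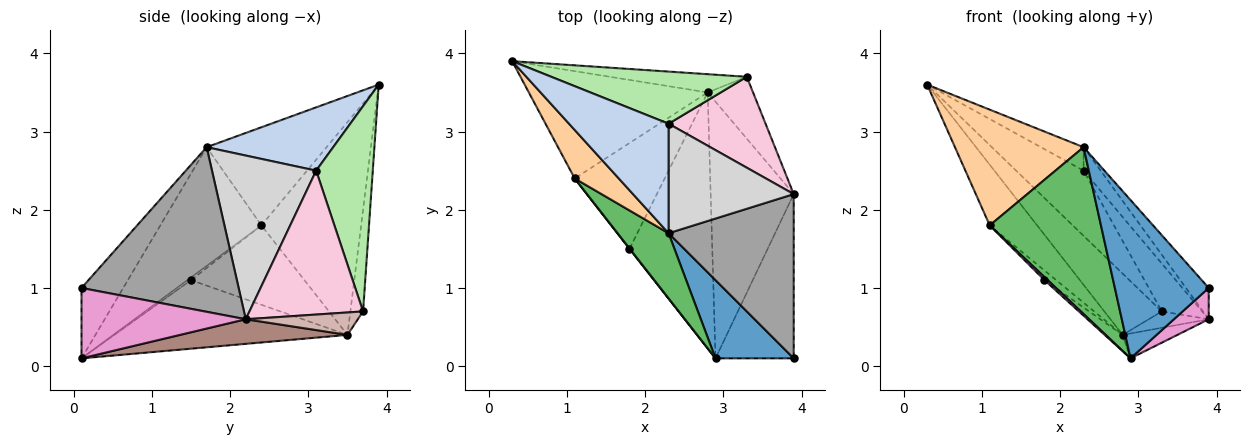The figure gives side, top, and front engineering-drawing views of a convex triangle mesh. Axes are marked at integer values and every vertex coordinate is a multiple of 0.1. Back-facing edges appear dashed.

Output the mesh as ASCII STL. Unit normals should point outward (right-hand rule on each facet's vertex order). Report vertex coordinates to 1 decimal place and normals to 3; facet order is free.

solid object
 facet normal -0.370 -0.833 0.411
  outer loop
   vertex 2.3 1.7 2.8
   vertex 2.9 0.1 0.1
   vertex 3.9 0.1 1.0
  endloop
 endfacet
 facet normal 0.528 0.178 0.830
  outer loop
   vertex 2.3 1.7 2.8
   vertex 2.3 3.1 2.5
   vertex 0.3 3.9 3.6
  endloop
 endfacet
 facet normal -0.719 0.342 -0.605
  outer loop
   vertex 1.1 2.4 1.8
   vertex 0.3 3.9 3.6
   vertex 2.8 3.5 0.4
  endloop
 endfacet
 facet normal -0.652 -0.699 0.293
  outer loop
   vertex 1.1 2.4 1.8
   vertex 2.3 1.7 2.8
   vertex 0.3 3.9 3.6
  endloop
 endfacet
 facet normal -0.646 -0.711 0.278
  outer loop
   vertex 1.1 2.4 1.8
   vertex 2.9 0.1 0.1
   vertex 2.3 1.7 2.8
  endloop
 endfacet
 facet normal 0.548 0.653 0.522
  outer loop
   vertex 3.3 3.7 0.7
   vertex 0.3 3.9 3.6
   vertex 2.3 3.1 2.5
  endloop
 endfacet
 facet normal -0.207 0.938 -0.279
  outer loop
   vertex 3.3 3.7 0.7
   vertex 2.8 3.5 0.4
   vertex 0.3 3.9 3.6
  endloop
 endfacet
 facet normal -0.637 0.049 -0.769
  outer loop
   vertex 1.8 1.5 1.1
   vertex 2.8 3.5 0.4
   vertex 2.9 0.1 0.1
  endloop
 endfacet
 facet normal -0.749 -0.656 0.094
  outer loop
   vertex 1.8 1.5 1.1
   vertex 2.9 0.1 0.1
   vertex 1.1 2.4 1.8
  endloop
 endfacet
 facet normal -0.660 0.068 -0.748
  outer loop
   vertex 1.8 1.5 1.1
   vertex 1.1 2.4 1.8
   vertex 2.8 3.5 0.4
  endloop
 endfacet
 facet normal 0.283 0.093 -0.955
  outer loop
   vertex 3.9 2.2 0.6
   vertex 2.9 0.1 0.1
   vertex 2.8 3.5 0.4
  endloop
 endfacet
 facet normal 0.431 0.231 -0.872
  outer loop
   vertex 3.9 2.2 0.6
   vertex 2.8 3.5 0.4
   vertex 3.3 3.7 0.7
  endloop
 endfacet
 facet normal 0.662 -0.140 -0.736
  outer loop
   vertex 3.9 2.2 0.6
   vertex 3.9 0.1 1.0
   vertex 2.9 0.1 0.1
  endloop
 endfacet
 facet normal 0.795 0.282 0.536
  outer loop
   vertex 3.9 2.2 0.6
   vertex 3.3 3.7 0.7
   vertex 2.3 3.1 2.5
  endloop
 endfacet
 facet normal 0.791 0.115 0.601
  outer loop
   vertex 3.9 2.2 0.6
   vertex 2.3 1.7 2.8
   vertex 3.9 0.1 1.0
  endloop
 endfacet
 facet normal 0.788 0.129 0.602
  outer loop
   vertex 3.9 2.2 0.6
   vertex 2.3 3.1 2.5
   vertex 2.3 1.7 2.8
  endloop
 endfacet
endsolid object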